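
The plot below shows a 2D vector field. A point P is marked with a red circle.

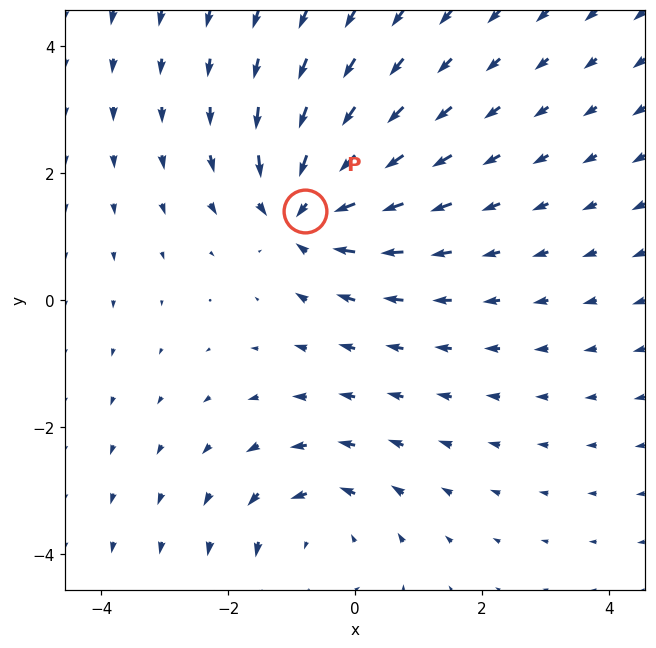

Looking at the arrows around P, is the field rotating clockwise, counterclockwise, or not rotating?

not rotating

Near P at (-0.8, 1.4) the arrows show no circulation. The curl there is ≈0.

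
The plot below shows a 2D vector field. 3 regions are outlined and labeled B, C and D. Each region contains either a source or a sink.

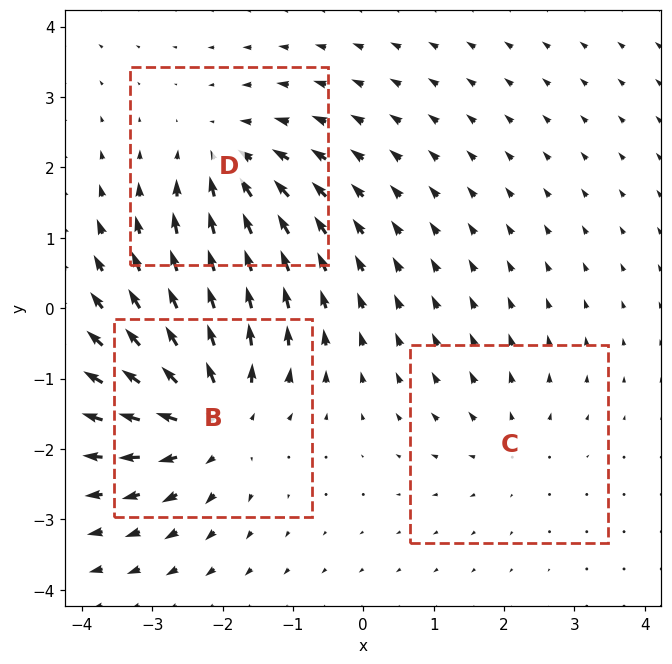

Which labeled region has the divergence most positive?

B

Divergence at each region's feature centre — B: about +5, C: about +2, D: about -3. Region B is most positive.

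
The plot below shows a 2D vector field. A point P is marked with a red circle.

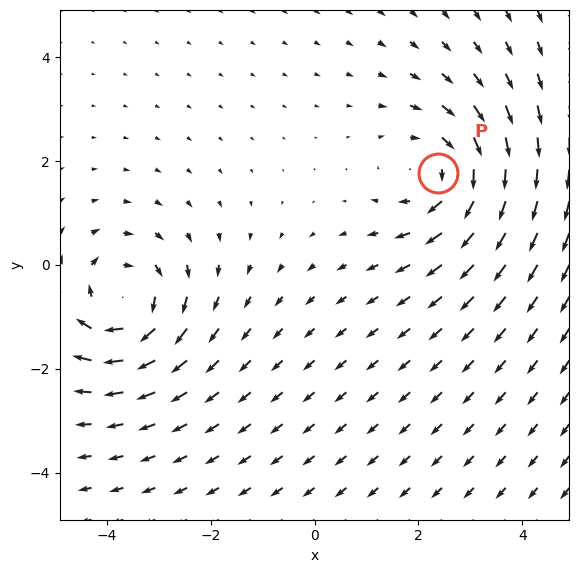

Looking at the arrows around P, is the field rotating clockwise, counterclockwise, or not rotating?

Near P at (2.4, 1.8) the arrows circulate clockwise. The curl (z-component) there is about -4; negative curl means clockwise rotation.

clockwise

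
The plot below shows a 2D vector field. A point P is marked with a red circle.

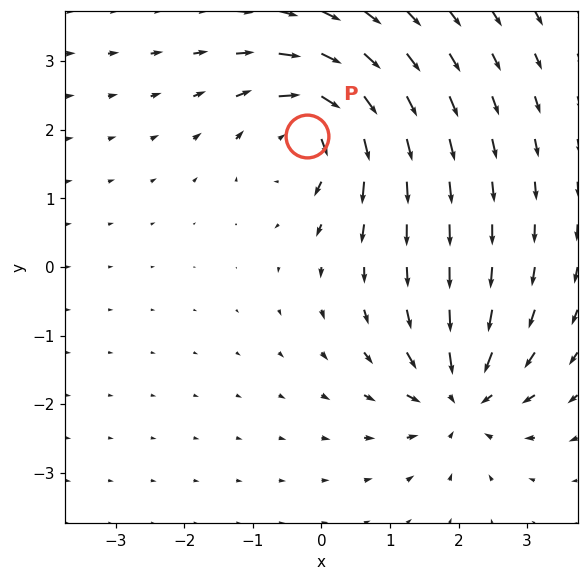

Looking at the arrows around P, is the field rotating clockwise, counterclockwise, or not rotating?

clockwise

Near P at (-0.2, 1.9) the arrows circulate clockwise. The curl (z-component) there is about -7; negative curl means clockwise rotation.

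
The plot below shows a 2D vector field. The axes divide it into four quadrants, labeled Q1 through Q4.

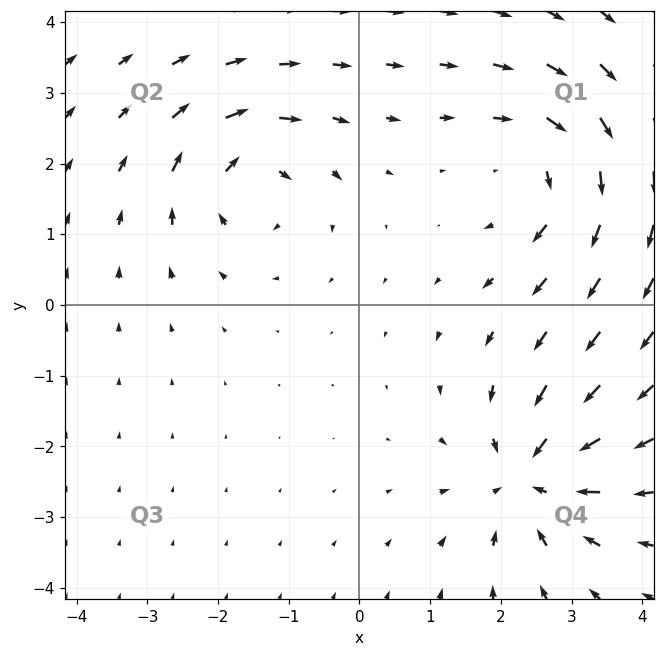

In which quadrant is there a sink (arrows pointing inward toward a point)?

The sink sits at approximately (2.4, -2.4), which lies in quadrant Q4. The divergence there is about -5, negative as expected for a sink.

Q4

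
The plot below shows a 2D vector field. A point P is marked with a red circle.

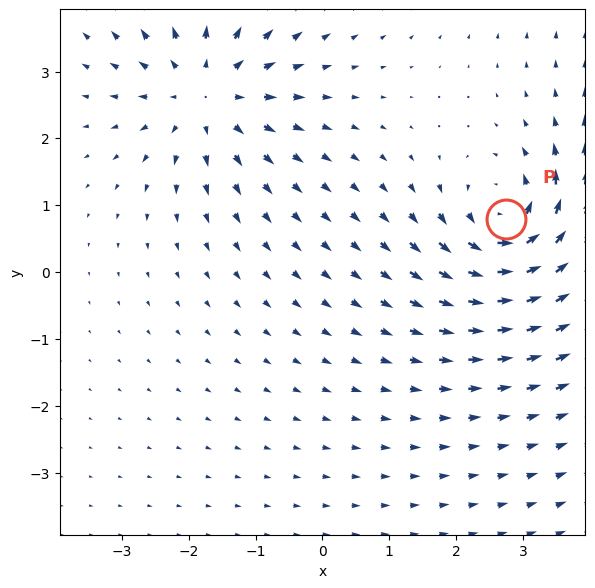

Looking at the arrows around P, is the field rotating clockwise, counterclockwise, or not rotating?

counterclockwise

Near P at (2.7, 0.8) the arrows circulate counterclockwise. The curl (z-component) there is about +6; positive curl means counterclockwise rotation.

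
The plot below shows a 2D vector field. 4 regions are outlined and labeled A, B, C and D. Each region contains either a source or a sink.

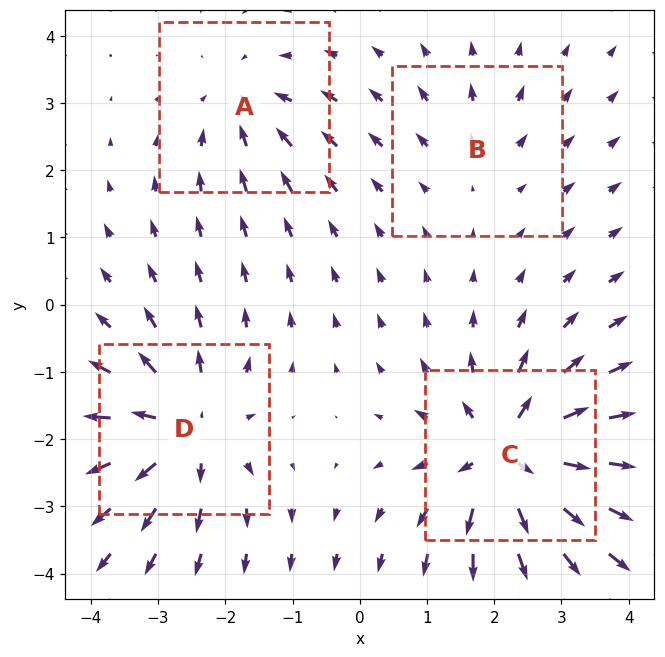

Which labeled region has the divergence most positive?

C

Divergence at each region's feature centre — A: about -4, B: about +2, C: about +8, D: about +6. Region C is most positive.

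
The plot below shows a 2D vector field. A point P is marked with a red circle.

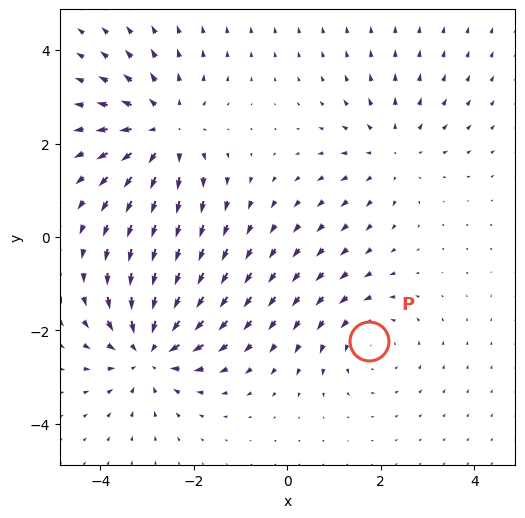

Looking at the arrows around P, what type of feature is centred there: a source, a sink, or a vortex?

vortex

At P (1.8, -2.2) the arrows circulate counterclockwise. Divergence ≈0, curl about +3 — near-zero divergence with nonzero curl is a vortex.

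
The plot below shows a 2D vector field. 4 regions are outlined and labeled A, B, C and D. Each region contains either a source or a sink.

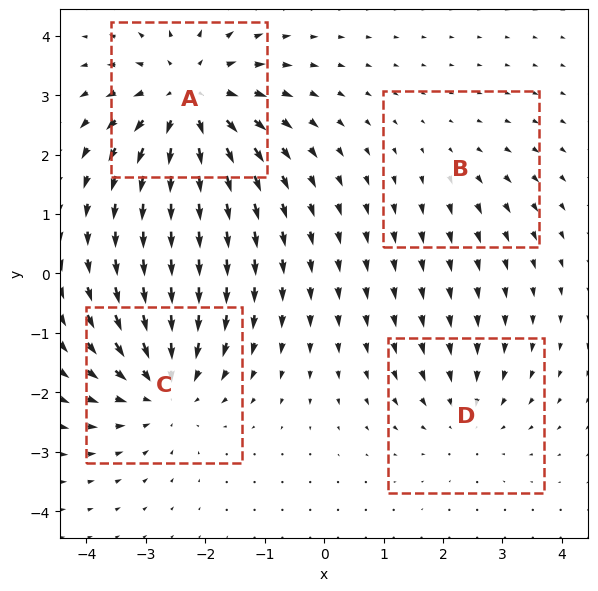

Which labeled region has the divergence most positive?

Divergence at each region's feature centre — A: about +6, B: about +2, C: about -5, D: about -3. Region A is most positive.

A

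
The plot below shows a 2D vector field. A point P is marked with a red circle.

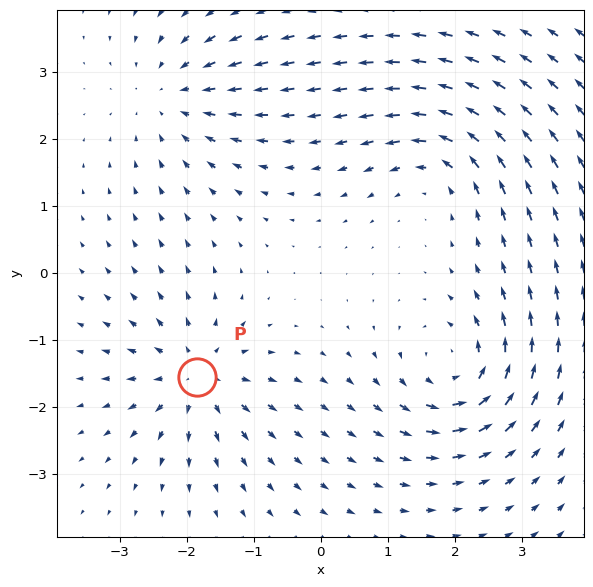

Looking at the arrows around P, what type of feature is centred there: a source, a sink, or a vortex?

source

At P (-1.9, -1.5) the arrows spread outward. Divergence about +6, curl ≈0 — positive divergence with near-zero curl is a source.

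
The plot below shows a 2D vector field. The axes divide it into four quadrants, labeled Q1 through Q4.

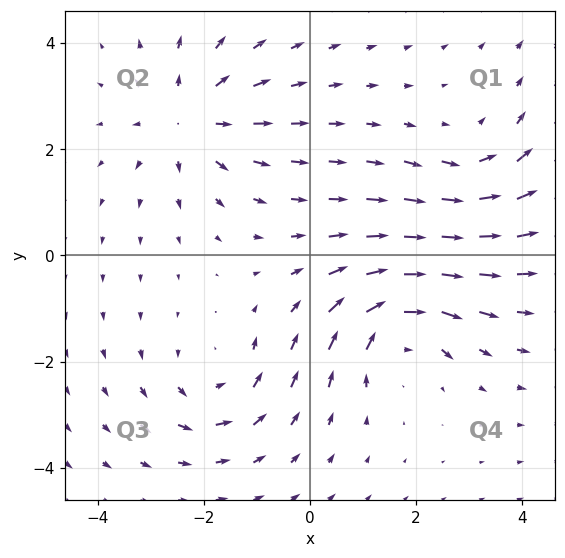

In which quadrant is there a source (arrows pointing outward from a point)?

The source sits at approximately (-2.3, 2.6), which lies in quadrant Q2. The divergence there is about +4, positive as expected for a source.

Q2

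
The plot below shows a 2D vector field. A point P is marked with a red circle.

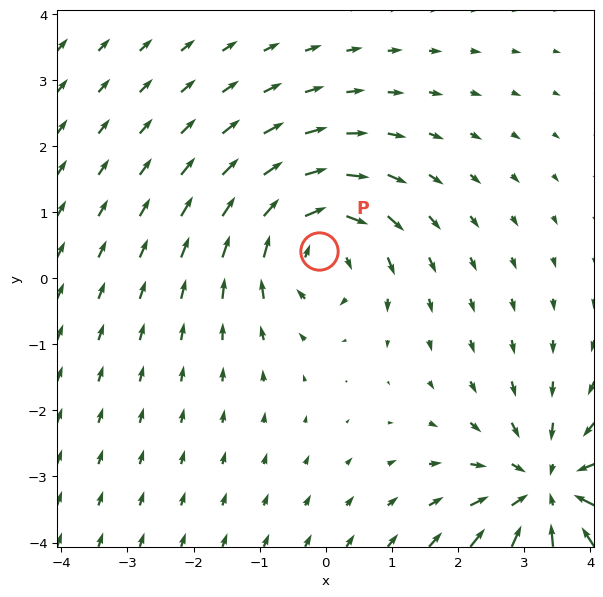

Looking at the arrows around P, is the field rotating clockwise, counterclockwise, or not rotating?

clockwise

Near P at (-0.1, 0.4) the arrows circulate clockwise. The curl (z-component) there is about -4; negative curl means clockwise rotation.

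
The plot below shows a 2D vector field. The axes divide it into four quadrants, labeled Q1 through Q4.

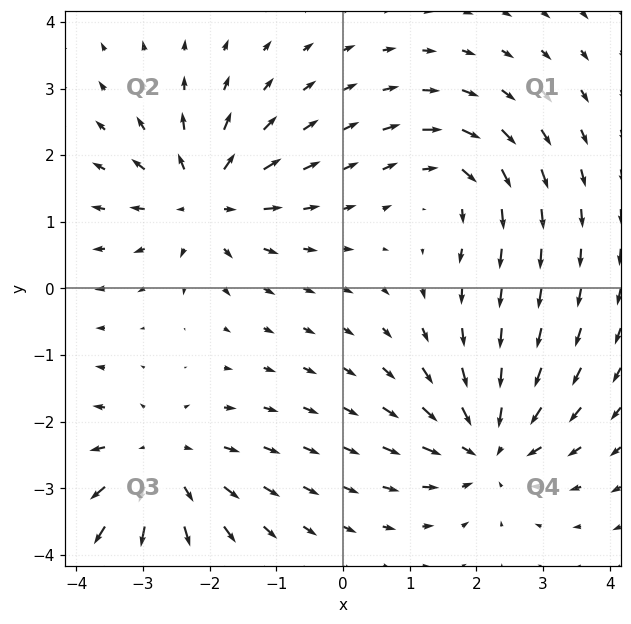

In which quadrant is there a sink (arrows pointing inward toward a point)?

Q4

The sink sits at approximately (2.2, -2.4), which lies in quadrant Q4. The divergence there is about -6, negative as expected for a sink.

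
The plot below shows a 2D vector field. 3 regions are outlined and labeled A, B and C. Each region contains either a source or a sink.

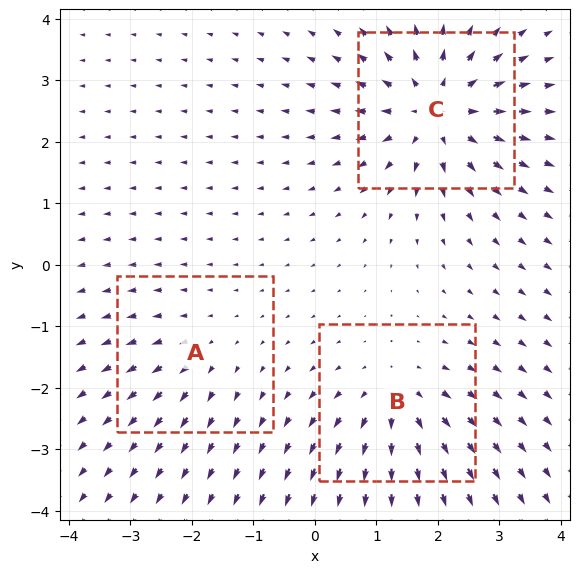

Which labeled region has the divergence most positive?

Divergence at each region's feature centre — A: about +2, B: about +3, C: about +5. Region C is most positive.

C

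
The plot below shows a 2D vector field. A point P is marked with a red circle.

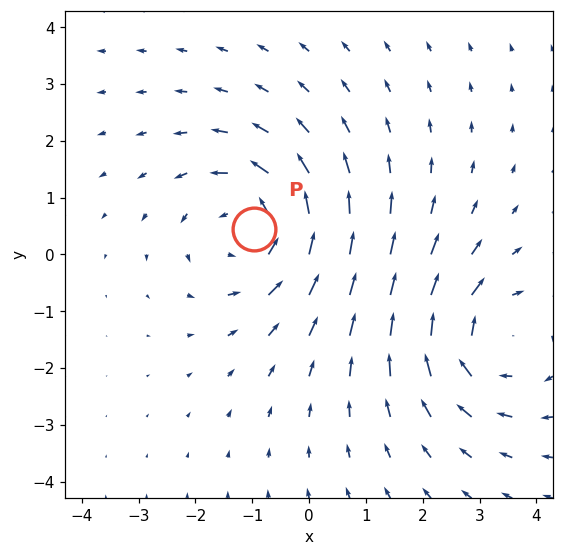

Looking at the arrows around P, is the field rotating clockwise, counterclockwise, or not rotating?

Near P at (-1.0, 0.4) the arrows circulate counterclockwise. The curl (z-component) there is about +4; positive curl means counterclockwise rotation.

counterclockwise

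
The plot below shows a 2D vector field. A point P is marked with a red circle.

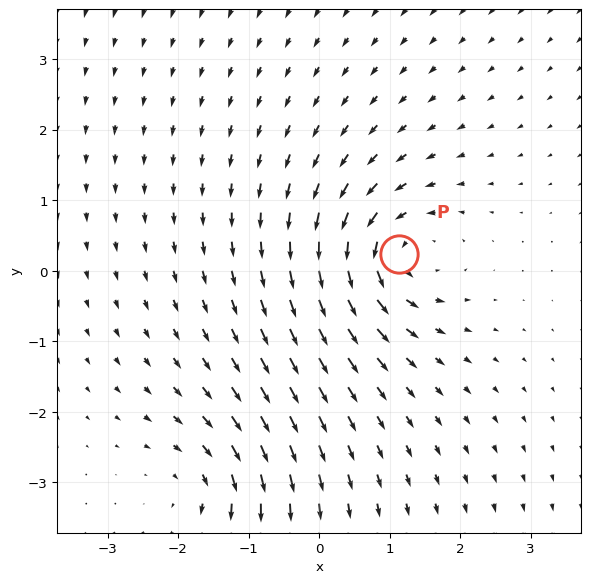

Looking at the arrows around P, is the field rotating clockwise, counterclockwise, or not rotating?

counterclockwise

Near P at (1.1, 0.2) the arrows circulate counterclockwise. The curl (z-component) there is about +5; positive curl means counterclockwise rotation.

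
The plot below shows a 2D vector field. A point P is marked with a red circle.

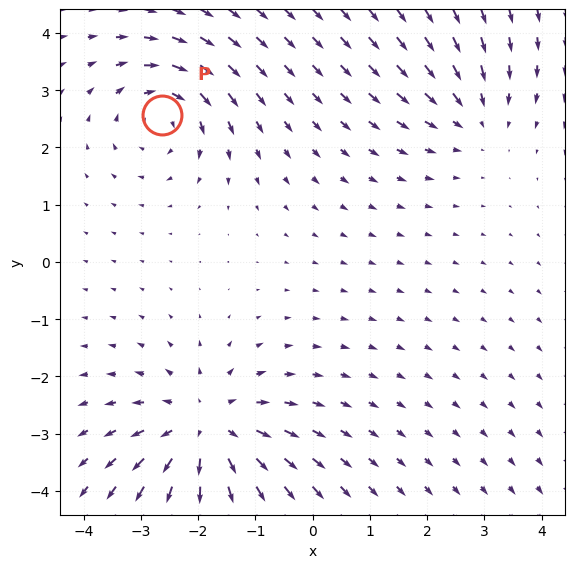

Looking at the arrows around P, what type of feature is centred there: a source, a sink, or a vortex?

At P (-2.6, 2.6) the arrows circulate clockwise. Divergence ≈0, curl about -4 — near-zero divergence with nonzero curl is a vortex.

vortex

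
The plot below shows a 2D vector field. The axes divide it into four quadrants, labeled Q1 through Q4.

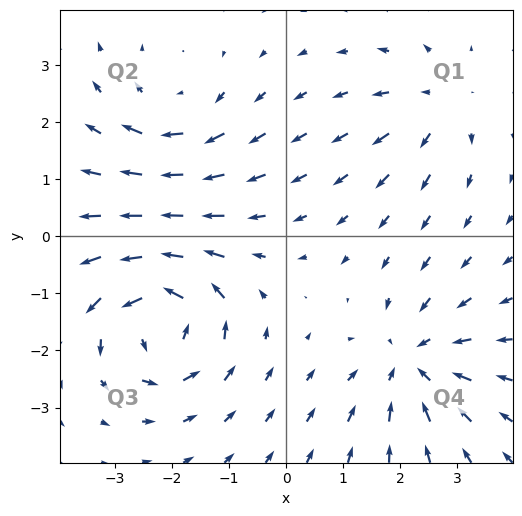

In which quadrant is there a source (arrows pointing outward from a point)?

The source sits at approximately (2.7, 2.3), which lies in quadrant Q1. The divergence there is about +3, positive as expected for a source.

Q1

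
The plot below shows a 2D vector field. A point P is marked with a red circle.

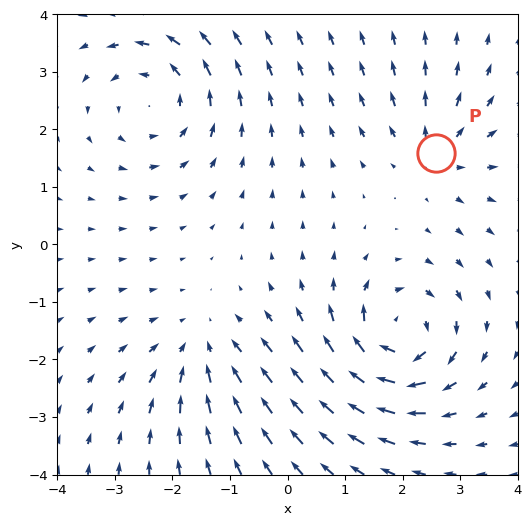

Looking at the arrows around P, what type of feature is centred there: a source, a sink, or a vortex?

At P (2.6, 1.6) the arrows spread outward. Divergence about +3, curl ≈0 — positive divergence with near-zero curl is a source.

source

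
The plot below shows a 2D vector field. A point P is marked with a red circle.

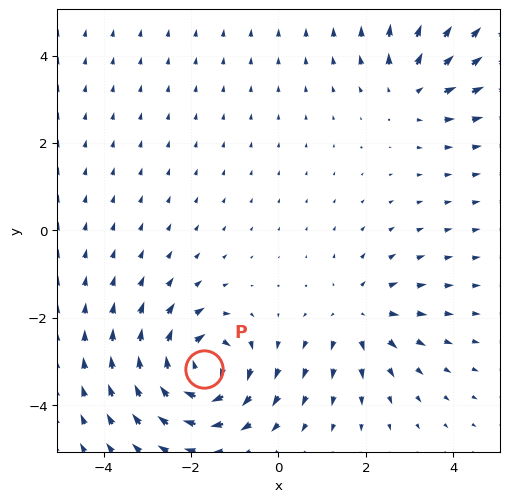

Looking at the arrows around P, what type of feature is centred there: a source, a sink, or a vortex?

At P (-1.7, -3.2) the arrows circulate clockwise. Divergence ≈0, curl about -7 — near-zero divergence with nonzero curl is a vortex.

vortex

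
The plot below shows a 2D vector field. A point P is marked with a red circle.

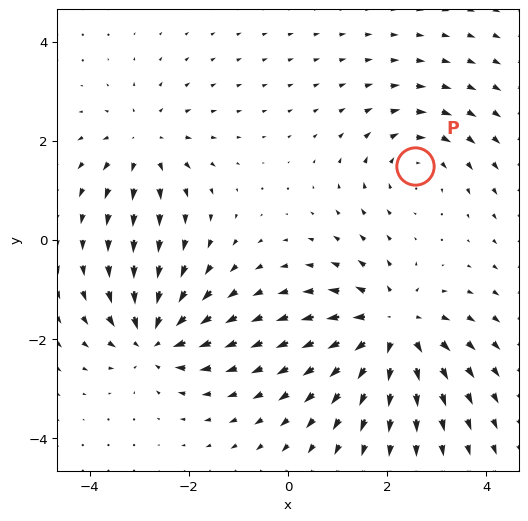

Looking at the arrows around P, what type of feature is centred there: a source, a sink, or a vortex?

At P (2.6, 1.5) the arrows circulate clockwise. Divergence ≈0, curl about -3 — near-zero divergence with nonzero curl is a vortex.

vortex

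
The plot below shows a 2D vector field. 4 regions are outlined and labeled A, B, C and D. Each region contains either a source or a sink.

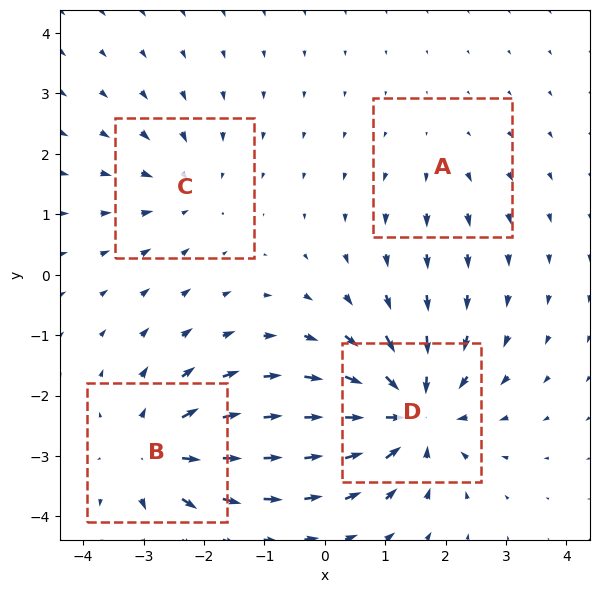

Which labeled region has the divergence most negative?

D

Divergence at each region's feature centre — A: about +2, B: about +6, C: about -4, D: about -8. Region D is most negative.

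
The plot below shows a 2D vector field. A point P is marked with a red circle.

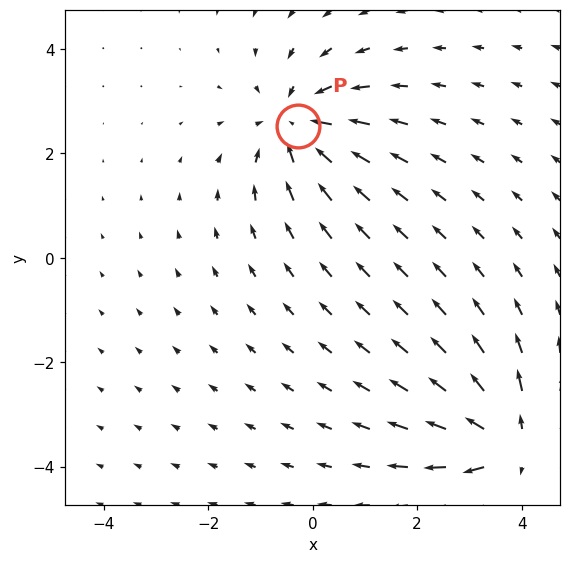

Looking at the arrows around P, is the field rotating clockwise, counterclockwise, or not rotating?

Near P at (-0.3, 2.5) the arrows show no circulation. The curl there is ≈0.

not rotating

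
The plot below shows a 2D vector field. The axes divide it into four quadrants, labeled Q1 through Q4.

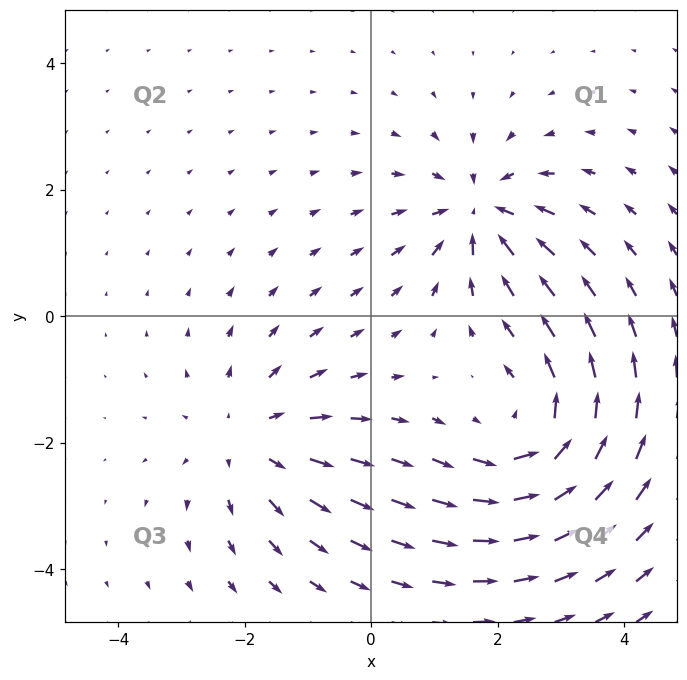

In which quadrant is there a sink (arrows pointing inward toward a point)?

The sink sits at approximately (1.7, 1.7), which lies in quadrant Q1. The divergence there is about -4, negative as expected for a sink.

Q1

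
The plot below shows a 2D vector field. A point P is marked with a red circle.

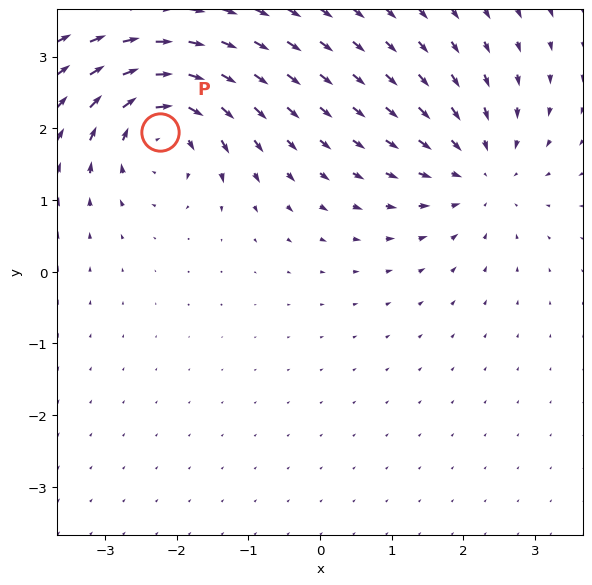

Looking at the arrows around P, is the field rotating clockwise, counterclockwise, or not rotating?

clockwise

Near P at (-2.2, 2.0) the arrows circulate clockwise. The curl (z-component) there is about -6; negative curl means clockwise rotation.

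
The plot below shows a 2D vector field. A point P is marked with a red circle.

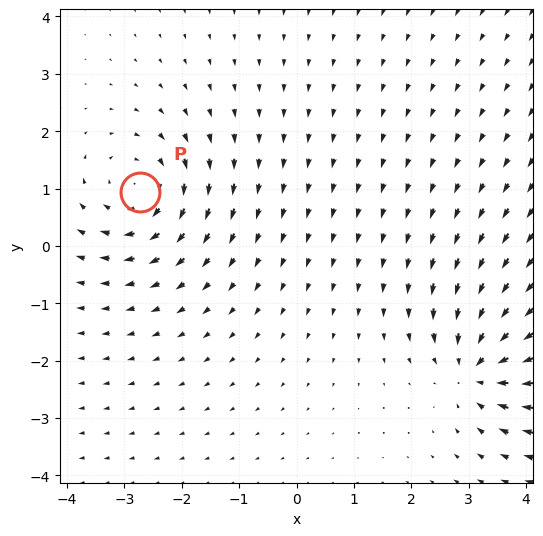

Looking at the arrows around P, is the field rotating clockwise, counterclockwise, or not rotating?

clockwise

Near P at (-2.7, 0.9) the arrows circulate clockwise. The curl (z-component) there is about -3; negative curl means clockwise rotation.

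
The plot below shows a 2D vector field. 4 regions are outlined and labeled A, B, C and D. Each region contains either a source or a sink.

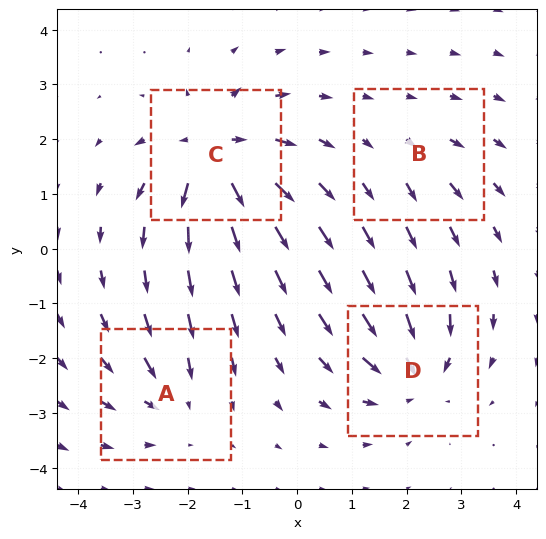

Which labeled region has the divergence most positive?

Divergence at each region's feature centre — A: about -4, B: about +2, C: about +8, D: about -6. Region C is most positive.

C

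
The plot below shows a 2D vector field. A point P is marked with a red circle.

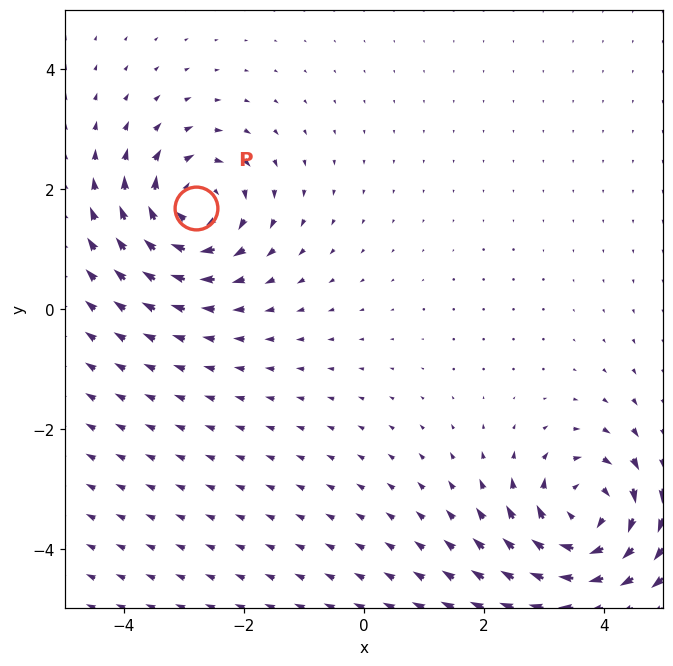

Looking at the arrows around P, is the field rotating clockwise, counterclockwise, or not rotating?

clockwise

Near P at (-2.8, 1.7) the arrows circulate clockwise. The curl (z-component) there is about -5; negative curl means clockwise rotation.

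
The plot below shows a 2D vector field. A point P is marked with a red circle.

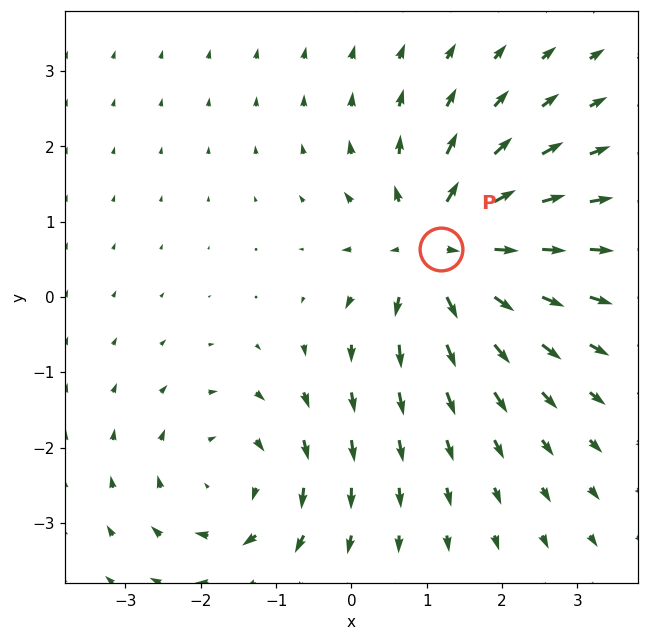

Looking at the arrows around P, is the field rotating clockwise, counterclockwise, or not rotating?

Near P at (1.2, 0.6) the arrows show no circulation. The curl there is ≈0.

not rotating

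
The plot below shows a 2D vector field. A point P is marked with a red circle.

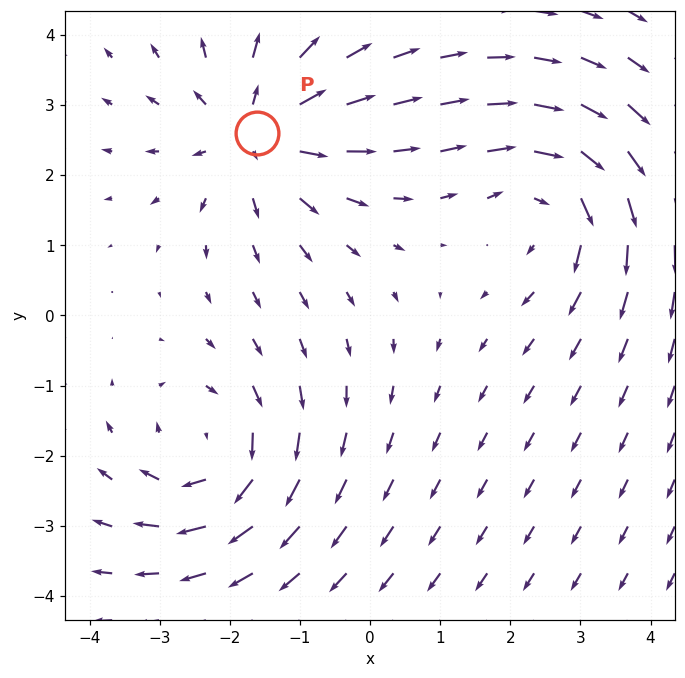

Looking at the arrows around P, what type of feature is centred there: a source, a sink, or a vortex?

At P (-1.6, 2.6) the arrows spread outward. Divergence about +5, curl ≈0 — positive divergence with near-zero curl is a source.

source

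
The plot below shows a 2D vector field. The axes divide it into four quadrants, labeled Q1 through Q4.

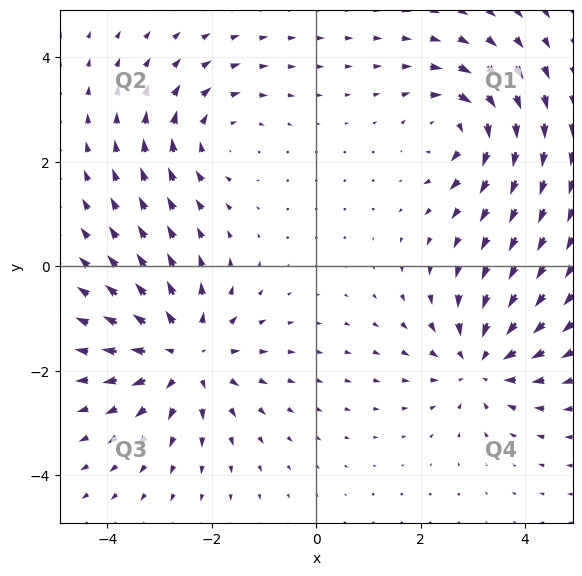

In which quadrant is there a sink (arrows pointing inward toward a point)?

The sink sits at approximately (3.1, -1.9), which lies in quadrant Q4. The divergence there is about -4, negative as expected for a sink.

Q4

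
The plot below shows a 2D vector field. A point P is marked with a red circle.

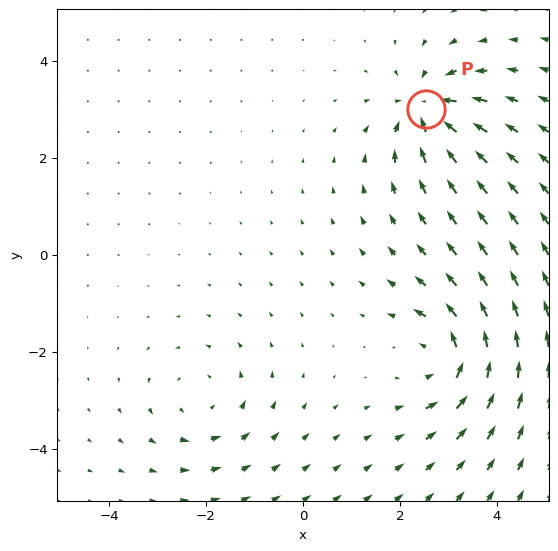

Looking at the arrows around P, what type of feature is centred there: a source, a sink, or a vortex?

sink

At P (2.5, 3.0) the arrows converge inward. Divergence about -6, curl ≈0 — negative divergence with near-zero curl is a sink.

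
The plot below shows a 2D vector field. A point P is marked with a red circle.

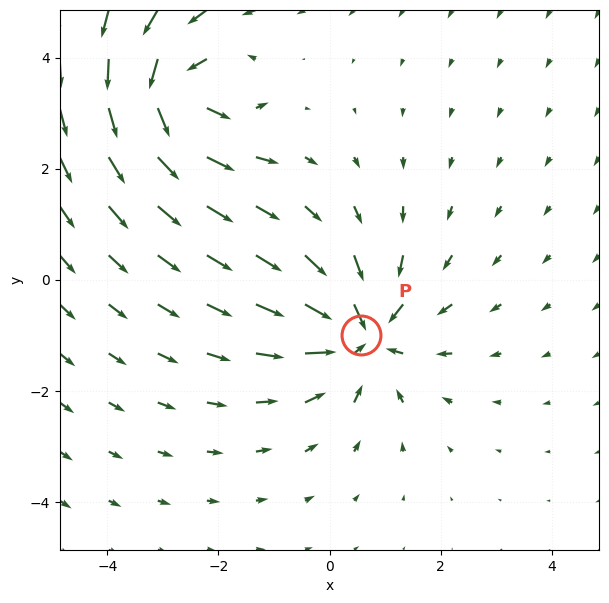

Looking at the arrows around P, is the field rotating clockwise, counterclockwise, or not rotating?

not rotating

Near P at (0.6, -1.0) the arrows show no circulation. The curl there is ≈0.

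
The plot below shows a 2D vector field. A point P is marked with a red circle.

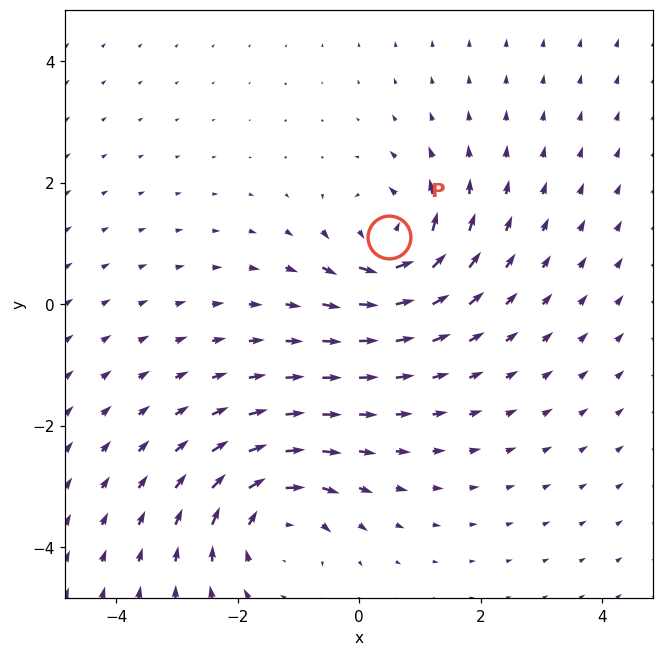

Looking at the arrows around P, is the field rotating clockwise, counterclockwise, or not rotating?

Near P at (0.5, 1.1) the arrows circulate counterclockwise. The curl (z-component) there is about +4; positive curl means counterclockwise rotation.

counterclockwise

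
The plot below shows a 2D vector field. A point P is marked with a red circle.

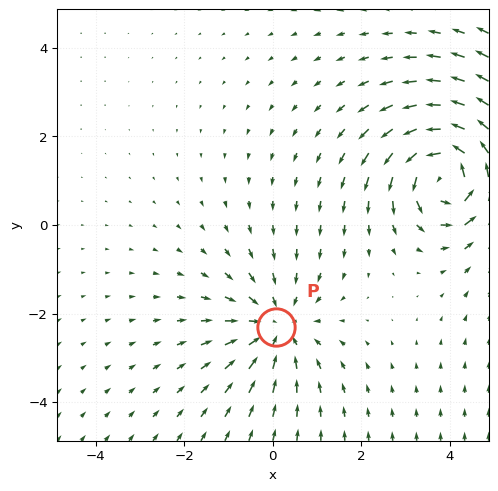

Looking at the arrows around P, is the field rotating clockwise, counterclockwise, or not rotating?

Near P at (0.1, -2.3) the arrows show no circulation. The curl there is ≈0.

not rotating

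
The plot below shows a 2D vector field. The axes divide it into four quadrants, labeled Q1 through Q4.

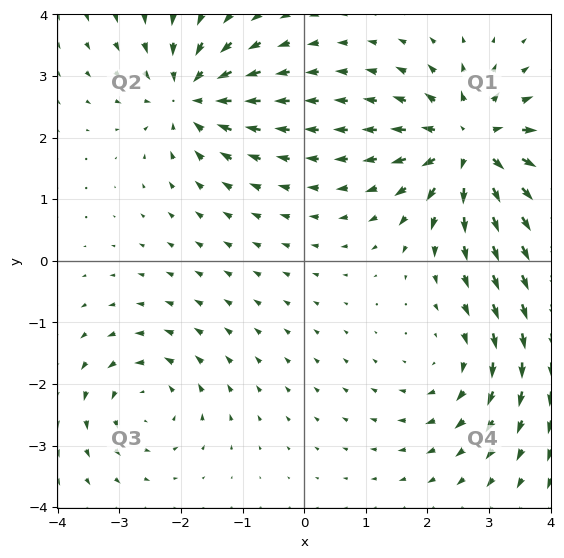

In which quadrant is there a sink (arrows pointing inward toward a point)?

The sink sits at approximately (-1.9, 2.7), which lies in quadrant Q2. The divergence there is about -5, negative as expected for a sink.

Q2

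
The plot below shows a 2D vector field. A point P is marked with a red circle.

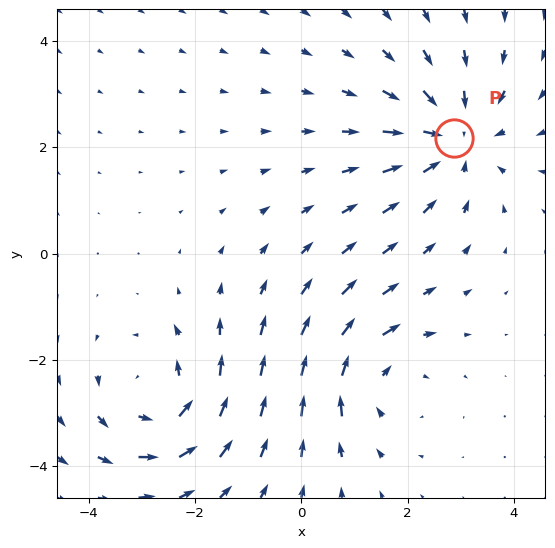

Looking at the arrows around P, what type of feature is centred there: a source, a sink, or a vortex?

sink

At P (2.9, 2.2) the arrows converge inward. Divergence about -4, curl ≈0 — negative divergence with near-zero curl is a sink.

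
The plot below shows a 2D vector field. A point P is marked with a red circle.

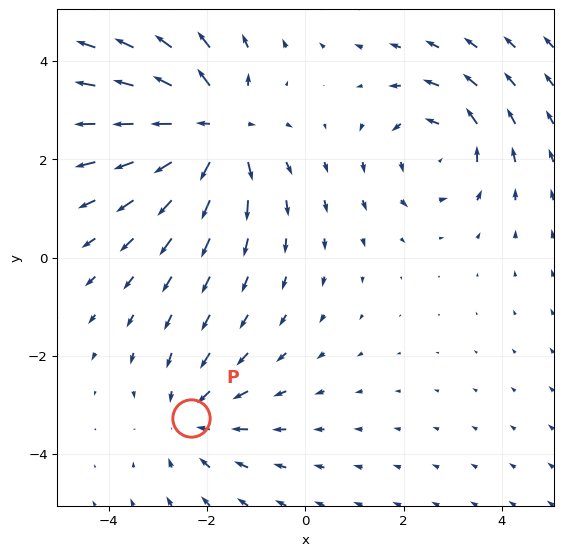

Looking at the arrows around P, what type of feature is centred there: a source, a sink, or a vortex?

At P (-2.3, -3.3) the arrows converge inward. Divergence about -3, curl ≈0 — negative divergence with near-zero curl is a sink.

sink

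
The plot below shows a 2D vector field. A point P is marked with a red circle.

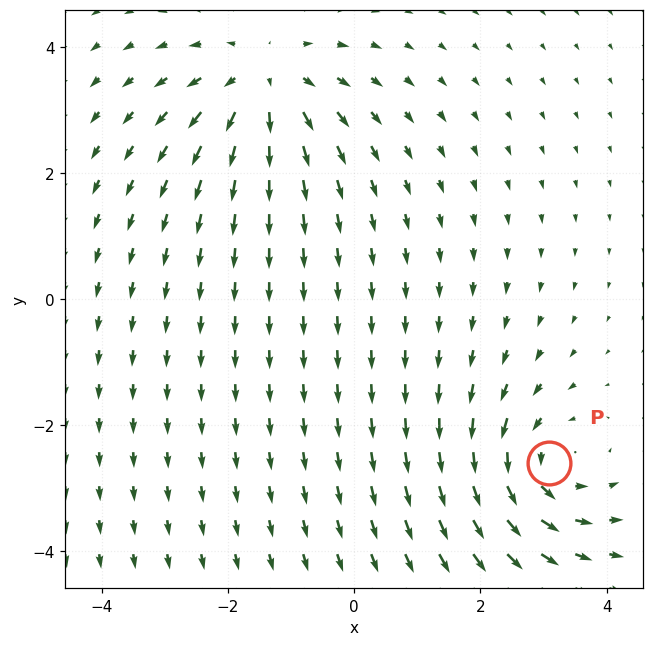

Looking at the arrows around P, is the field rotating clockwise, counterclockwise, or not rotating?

Near P at (3.1, -2.6) the arrows circulate counterclockwise. The curl (z-component) there is about +4; positive curl means counterclockwise rotation.

counterclockwise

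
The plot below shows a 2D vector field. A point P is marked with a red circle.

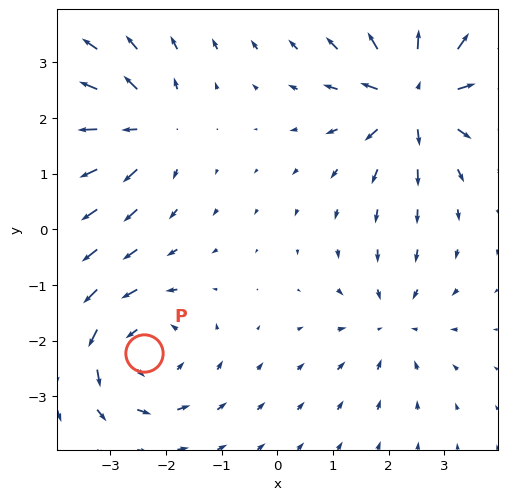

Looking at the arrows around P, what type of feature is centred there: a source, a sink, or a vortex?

vortex

At P (-2.4, -2.2) the arrows circulate counterclockwise. Divergence ≈0, curl about +4 — near-zero divergence with nonzero curl is a vortex.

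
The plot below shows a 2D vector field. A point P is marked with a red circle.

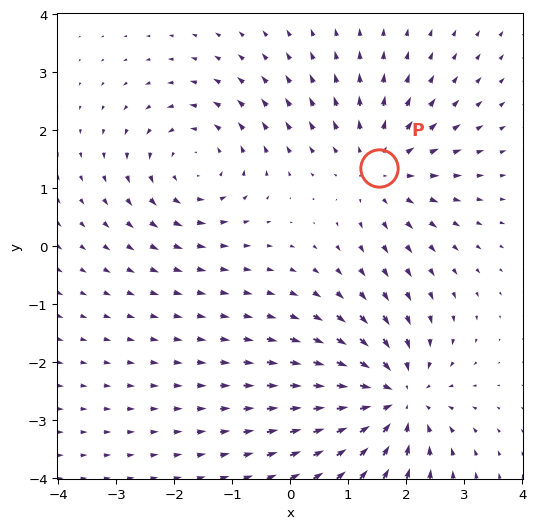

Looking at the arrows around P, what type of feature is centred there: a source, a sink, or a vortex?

At P (1.5, 1.3) the arrows spread outward. Divergence about +3, curl ≈0 — positive divergence with near-zero curl is a source.

source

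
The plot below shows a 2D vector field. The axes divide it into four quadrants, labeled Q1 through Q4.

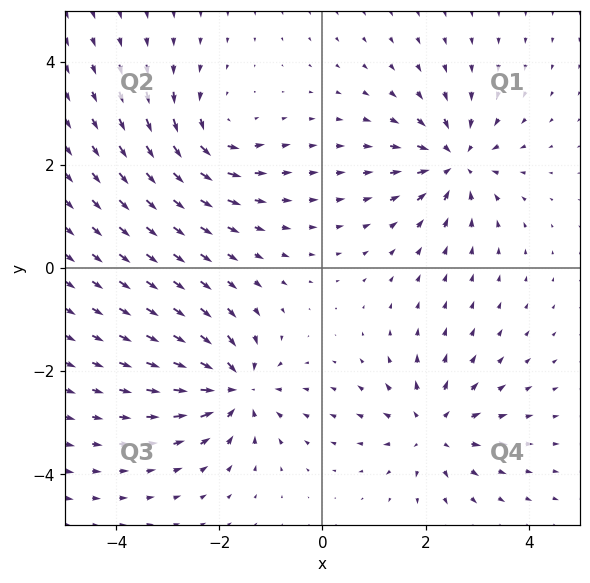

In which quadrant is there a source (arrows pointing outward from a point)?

Q4

The source sits at approximately (2.1, -3.1), which lies in quadrant Q4. The divergence there is about +4, positive as expected for a source.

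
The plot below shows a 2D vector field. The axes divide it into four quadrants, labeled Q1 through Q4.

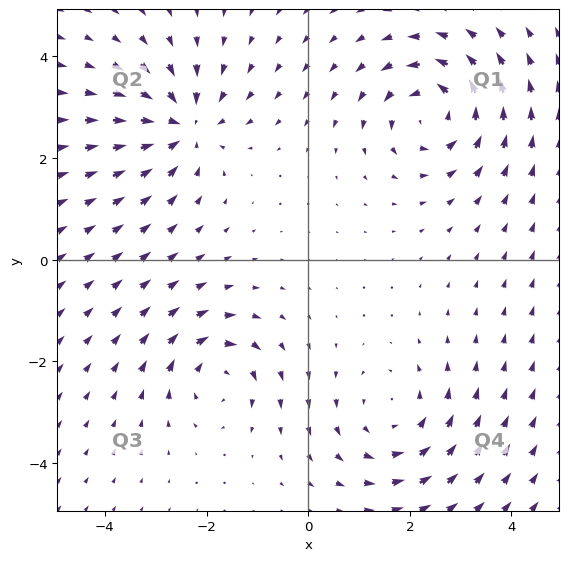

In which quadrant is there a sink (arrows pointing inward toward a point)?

The sink sits at approximately (-2.4, 2.6), which lies in quadrant Q2. The divergence there is about -5, negative as expected for a sink.

Q2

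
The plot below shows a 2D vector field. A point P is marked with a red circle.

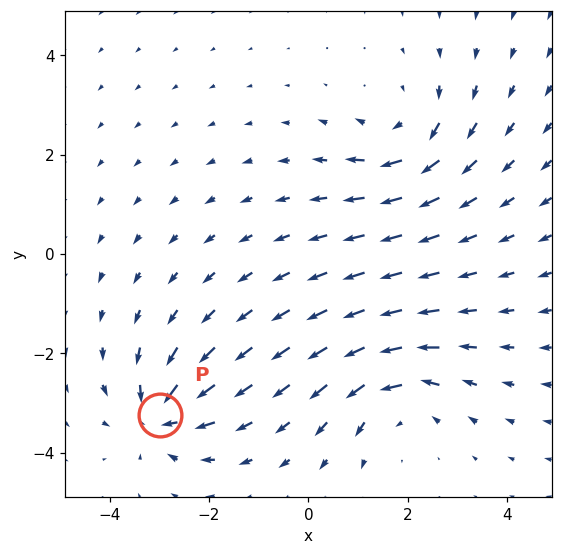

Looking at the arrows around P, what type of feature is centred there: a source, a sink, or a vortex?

At P (-3.0, -3.2) the arrows converge inward. Divergence about -5, curl ≈0 — negative divergence with near-zero curl is a sink.

sink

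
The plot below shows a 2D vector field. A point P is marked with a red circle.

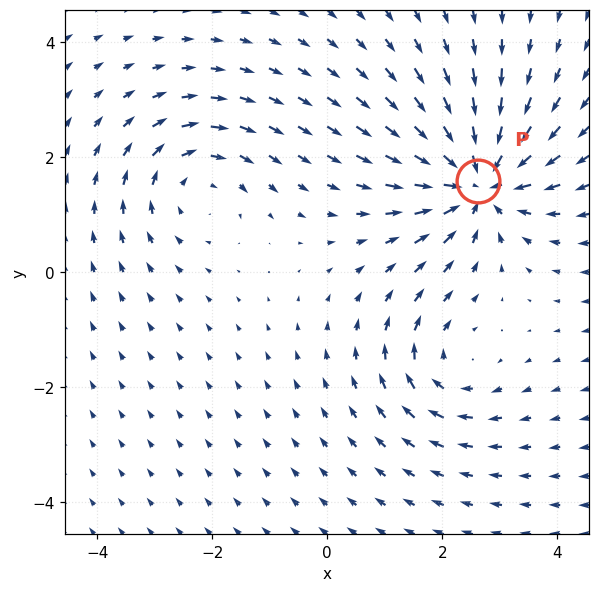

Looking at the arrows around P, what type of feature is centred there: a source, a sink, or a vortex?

At P (2.6, 1.6) the arrows converge inward. Divergence about -6, curl ≈0 — negative divergence with near-zero curl is a sink.

sink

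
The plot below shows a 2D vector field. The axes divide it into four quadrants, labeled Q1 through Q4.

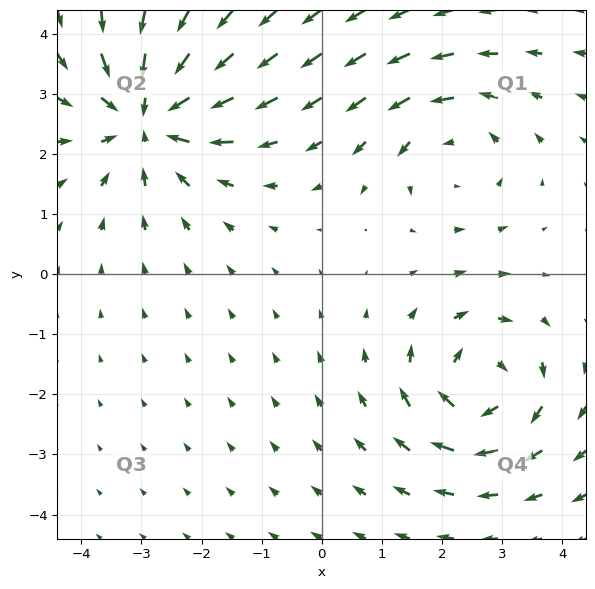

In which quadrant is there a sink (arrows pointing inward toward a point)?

Q2

The sink sits at approximately (-2.9, 2.6), which lies in quadrant Q2. The divergence there is about -4, negative as expected for a sink.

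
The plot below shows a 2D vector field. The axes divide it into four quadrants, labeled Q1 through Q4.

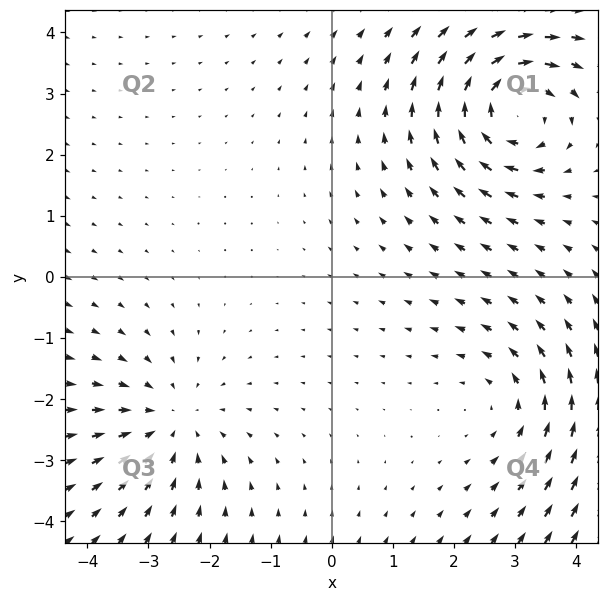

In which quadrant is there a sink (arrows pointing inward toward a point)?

The sink sits at approximately (-2.6, -2.4), which lies in quadrant Q3. The divergence there is about -3, negative as expected for a sink.

Q3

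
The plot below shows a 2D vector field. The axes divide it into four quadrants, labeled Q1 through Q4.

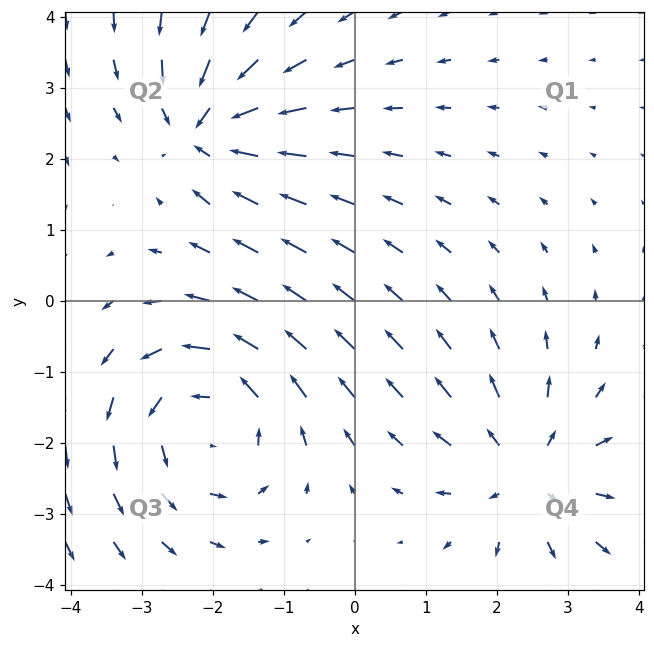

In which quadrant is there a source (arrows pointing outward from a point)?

Q4

The source sits at approximately (2.4, -2.4), which lies in quadrant Q4. The divergence there is about +4, positive as expected for a source.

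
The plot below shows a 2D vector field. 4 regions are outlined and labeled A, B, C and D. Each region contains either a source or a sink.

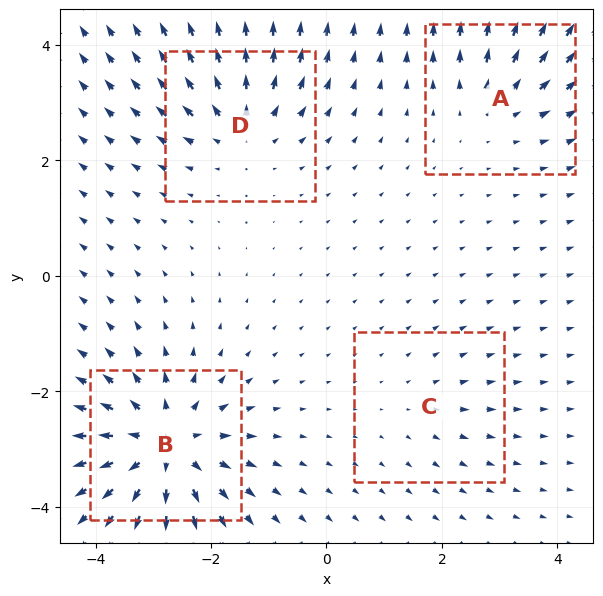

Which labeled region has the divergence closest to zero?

C

Divergence at each region's feature centre — A: about +4, B: about +8, C: about +2, D: about +5. Region C is closest to zero.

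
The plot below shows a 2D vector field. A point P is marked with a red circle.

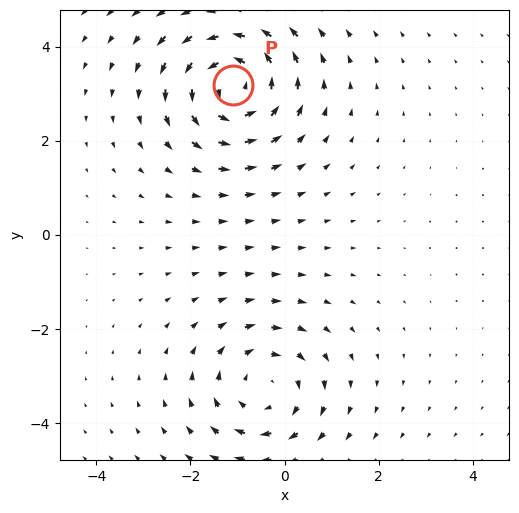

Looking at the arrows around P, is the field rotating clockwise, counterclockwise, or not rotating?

counterclockwise

Near P at (-1.1, 3.2) the arrows circulate counterclockwise. The curl (z-component) there is about +6; positive curl means counterclockwise rotation.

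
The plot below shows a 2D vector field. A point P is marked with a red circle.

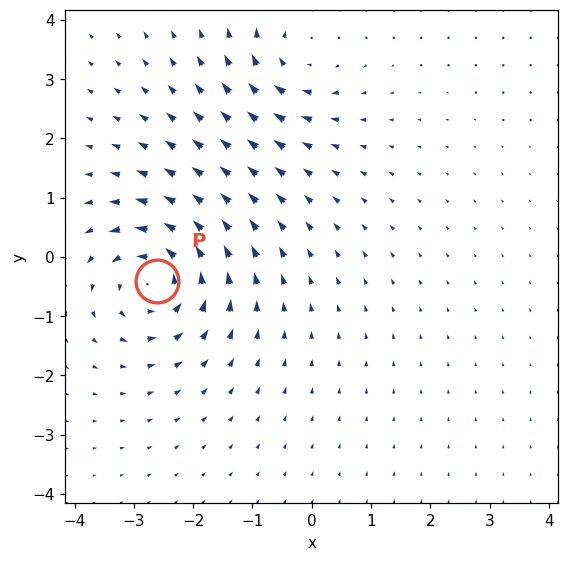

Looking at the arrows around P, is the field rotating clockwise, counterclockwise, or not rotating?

counterclockwise

Near P at (-2.6, -0.4) the arrows circulate counterclockwise. The curl (z-component) there is about +6; positive curl means counterclockwise rotation.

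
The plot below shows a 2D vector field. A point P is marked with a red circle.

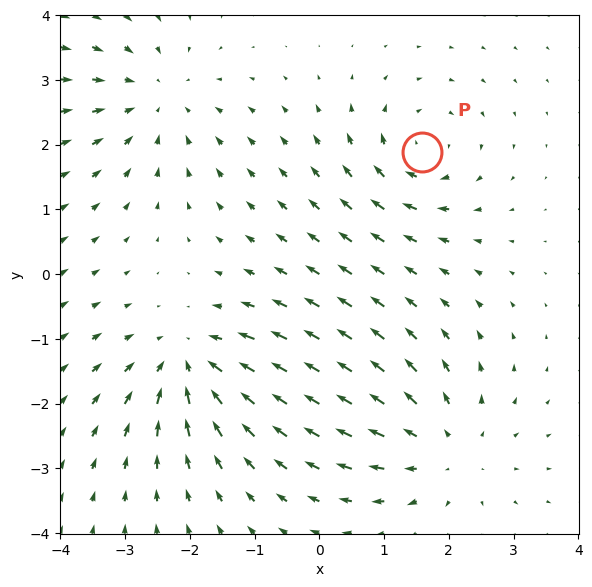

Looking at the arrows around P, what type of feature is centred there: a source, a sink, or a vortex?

vortex

At P (1.6, 1.9) the arrows circulate clockwise. Divergence ≈0, curl about -4 — near-zero divergence with nonzero curl is a vortex.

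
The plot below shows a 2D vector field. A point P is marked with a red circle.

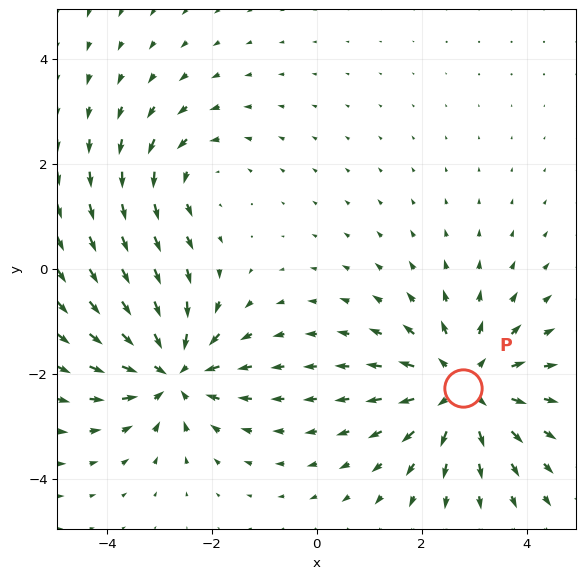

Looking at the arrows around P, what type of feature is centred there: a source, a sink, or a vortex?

At P (2.8, -2.3) the arrows spread outward. Divergence about +4, curl ≈0 — positive divergence with near-zero curl is a source.

source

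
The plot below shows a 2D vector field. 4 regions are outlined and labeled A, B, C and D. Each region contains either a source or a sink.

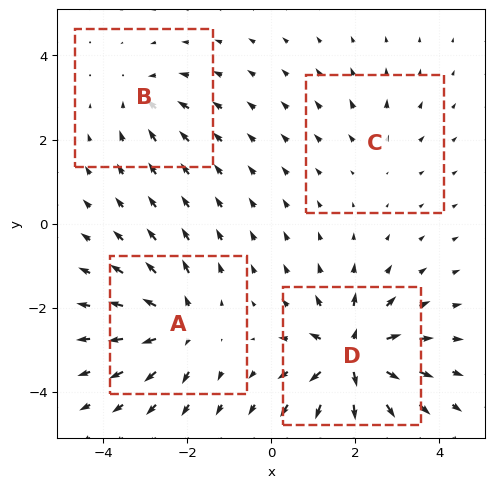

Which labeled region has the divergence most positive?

D

Divergence at each region's feature centre — A: about +6, B: about -4, C: about +3, D: about +9. Region D is most positive.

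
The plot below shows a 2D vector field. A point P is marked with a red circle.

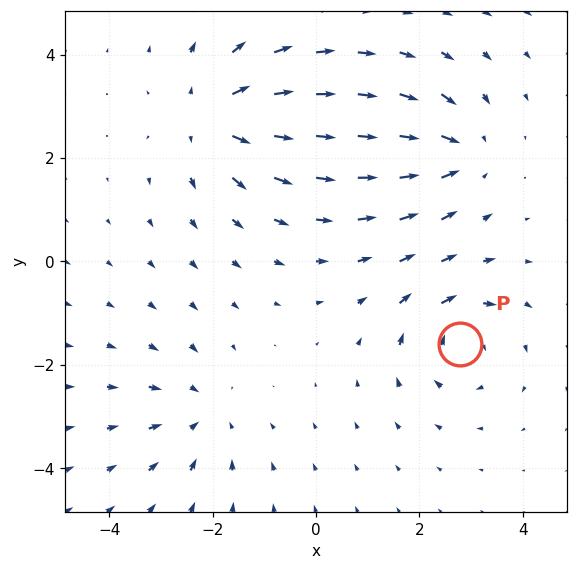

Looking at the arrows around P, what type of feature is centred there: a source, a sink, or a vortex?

vortex

At P (2.8, -1.6) the arrows circulate clockwise. Divergence ≈0, curl about -4 — near-zero divergence with nonzero curl is a vortex.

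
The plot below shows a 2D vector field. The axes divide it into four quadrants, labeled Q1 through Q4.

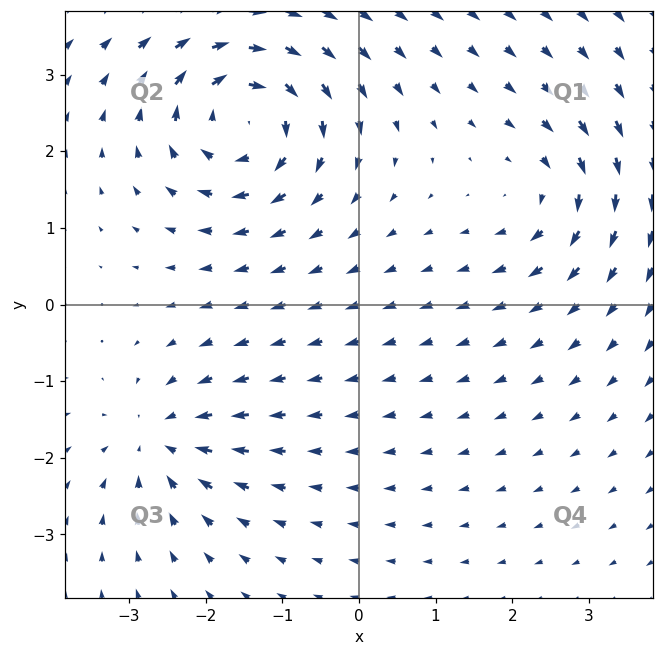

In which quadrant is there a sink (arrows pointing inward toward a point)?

Q3

The sink sits at approximately (-2.6, -1.8), which lies in quadrant Q3. The divergence there is about -4, negative as expected for a sink.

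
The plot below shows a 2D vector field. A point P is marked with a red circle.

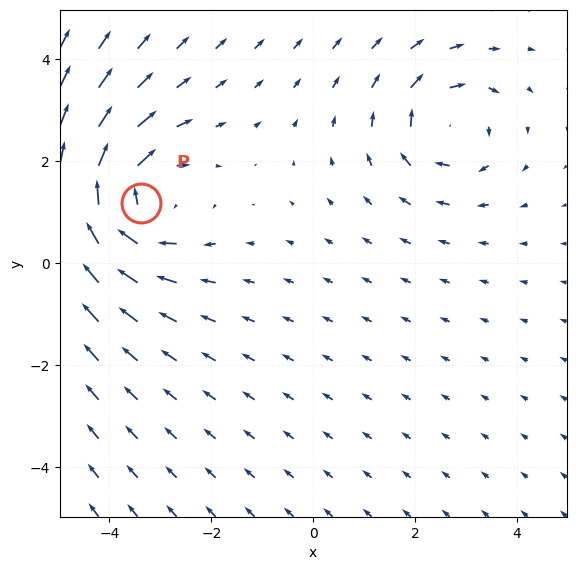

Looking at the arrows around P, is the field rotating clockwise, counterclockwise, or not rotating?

clockwise

Near P at (-3.4, 1.2) the arrows circulate clockwise. The curl (z-component) there is about -4; negative curl means clockwise rotation.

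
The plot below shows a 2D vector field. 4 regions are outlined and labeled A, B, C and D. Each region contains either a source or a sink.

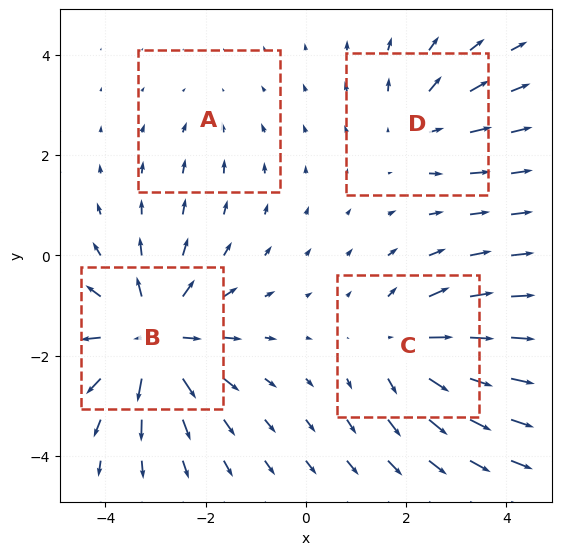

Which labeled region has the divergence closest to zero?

A

Divergence at each region's feature centre — A: about -2, B: about +7, C: about +5, D: about +3. Region A is closest to zero.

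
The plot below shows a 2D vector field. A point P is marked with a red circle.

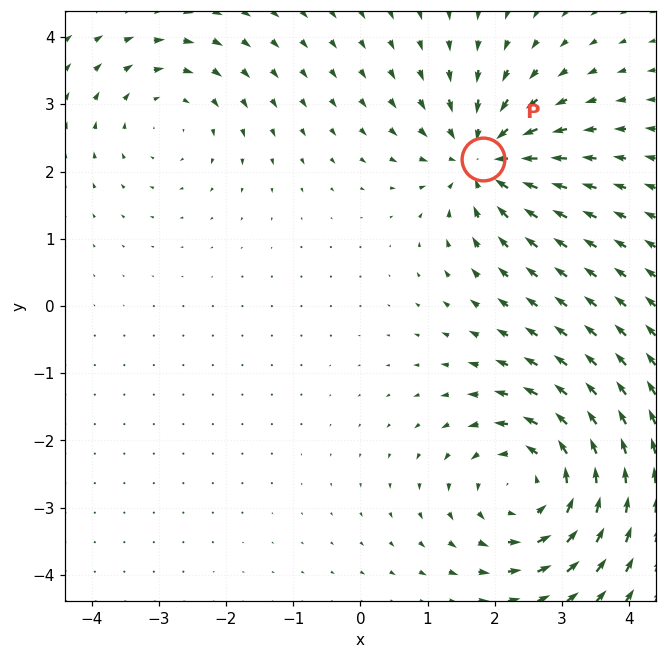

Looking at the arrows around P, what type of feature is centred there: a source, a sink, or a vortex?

At P (1.8, 2.2) the arrows converge inward. Divergence about -4, curl ≈0 — negative divergence with near-zero curl is a sink.

sink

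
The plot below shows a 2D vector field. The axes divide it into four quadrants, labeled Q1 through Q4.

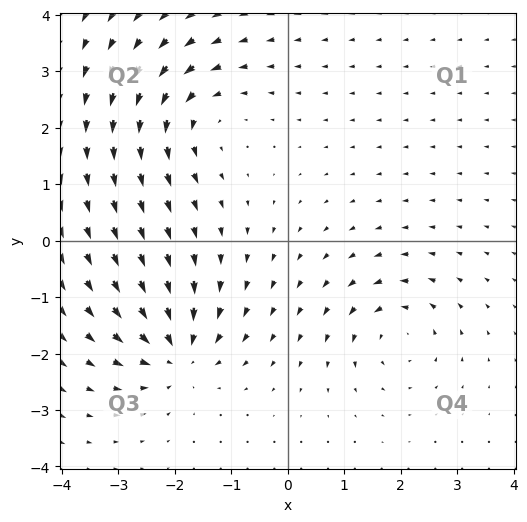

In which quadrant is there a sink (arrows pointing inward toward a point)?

The sink sits at approximately (-2.0, -2.0), which lies in quadrant Q3. The divergence there is about -5, negative as expected for a sink.

Q3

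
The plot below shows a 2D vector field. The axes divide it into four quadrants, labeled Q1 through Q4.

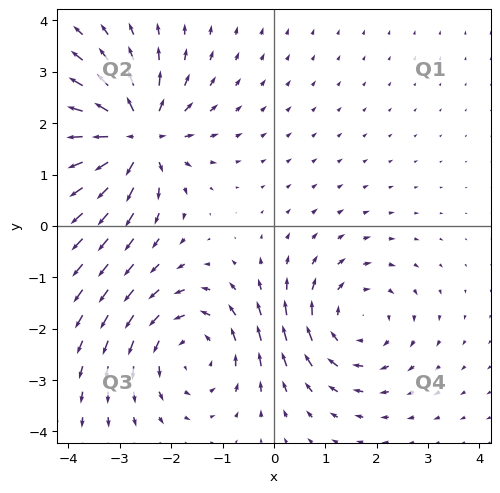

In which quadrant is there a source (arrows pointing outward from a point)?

Q2

The source sits at approximately (-2.7, 1.7), which lies in quadrant Q2. The divergence there is about +7, positive as expected for a source.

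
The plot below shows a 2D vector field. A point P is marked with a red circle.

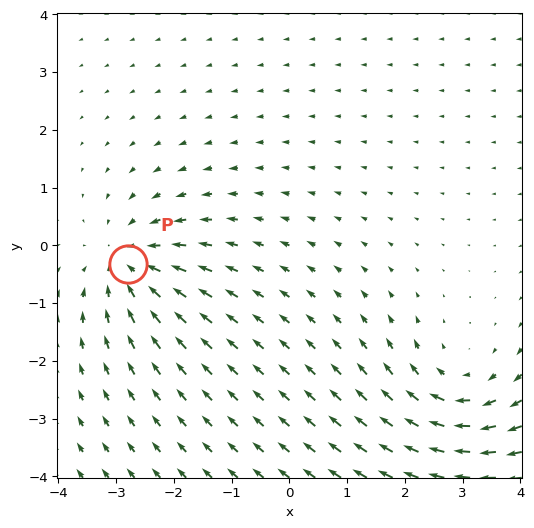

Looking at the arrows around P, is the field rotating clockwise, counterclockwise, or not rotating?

Near P at (-2.8, -0.3) the arrows show no circulation. The curl there is ≈0.

not rotating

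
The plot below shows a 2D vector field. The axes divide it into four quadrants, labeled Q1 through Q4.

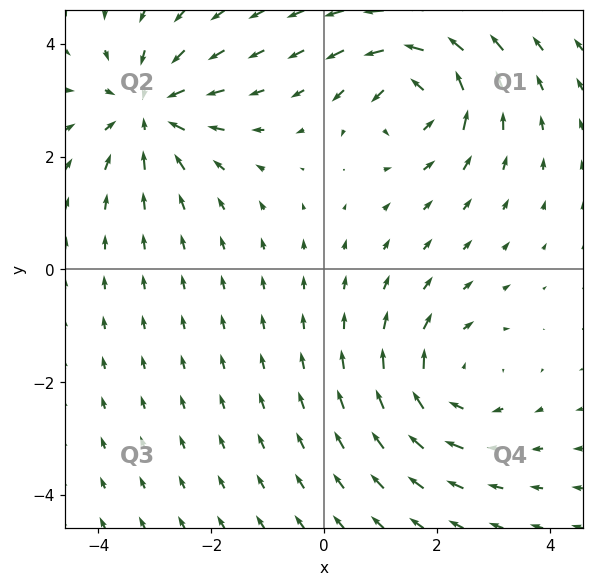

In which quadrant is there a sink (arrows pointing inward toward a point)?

The sink sits at approximately (-3.1, 2.8), which lies in quadrant Q2. The divergence there is about -4, negative as expected for a sink.

Q2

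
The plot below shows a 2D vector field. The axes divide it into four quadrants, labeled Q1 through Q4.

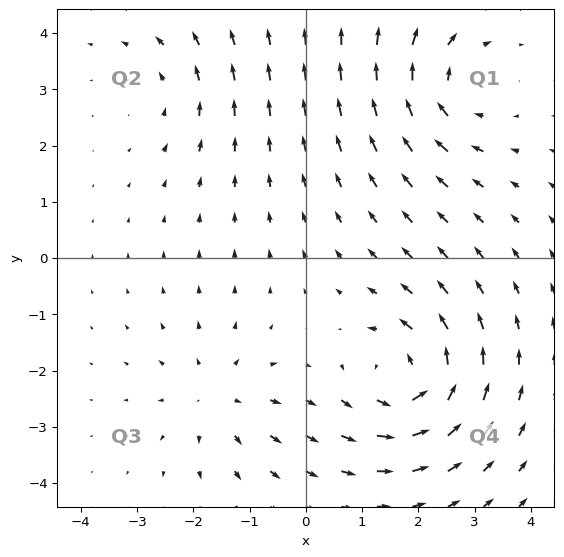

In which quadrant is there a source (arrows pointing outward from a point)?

Q3

The source sits at approximately (-1.6, -2.5), which lies in quadrant Q3. The divergence there is about +3, positive as expected for a source.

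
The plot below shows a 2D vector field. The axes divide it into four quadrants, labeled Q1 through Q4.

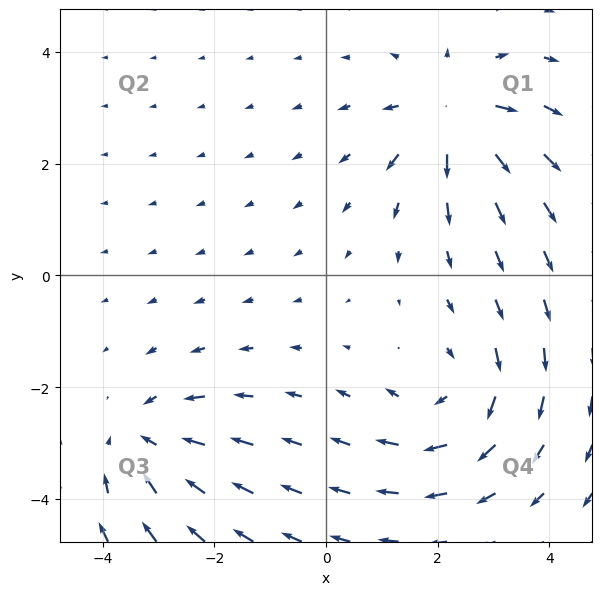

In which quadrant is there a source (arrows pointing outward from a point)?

The source sits at approximately (2.3, 2.9), which lies in quadrant Q1. The divergence there is about +5, positive as expected for a source.

Q1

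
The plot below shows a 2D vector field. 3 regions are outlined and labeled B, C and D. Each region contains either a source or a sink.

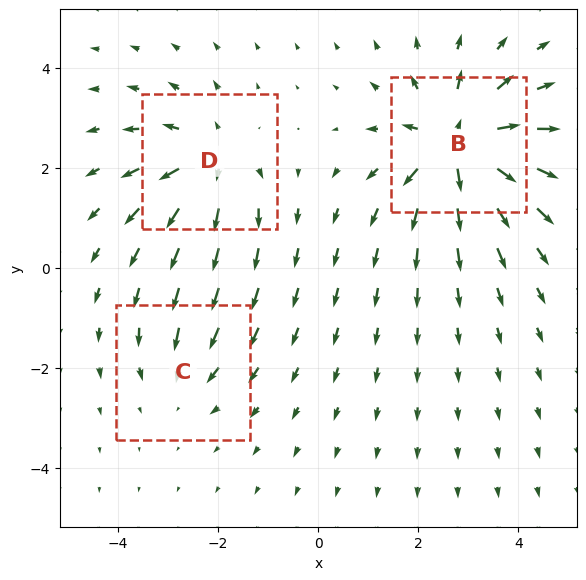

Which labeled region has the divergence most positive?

Divergence at each region's feature centre — B: about +6, C: about -2, D: about +4. Region B is most positive.

B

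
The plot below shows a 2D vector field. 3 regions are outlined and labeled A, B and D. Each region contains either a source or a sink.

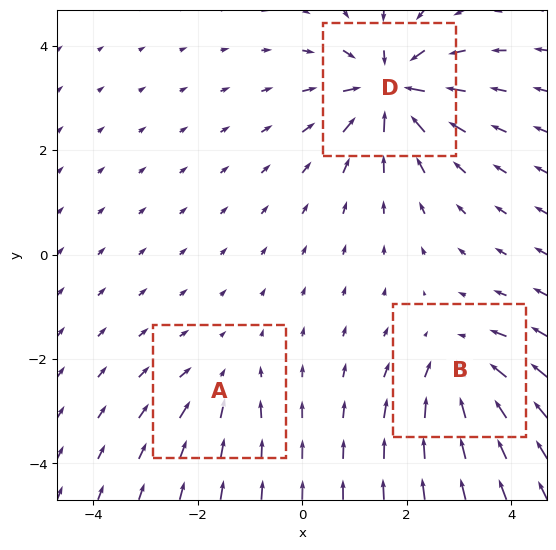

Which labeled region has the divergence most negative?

Divergence at each region's feature centre — A: about -2, B: about -4, D: about -6. Region D is most negative.

D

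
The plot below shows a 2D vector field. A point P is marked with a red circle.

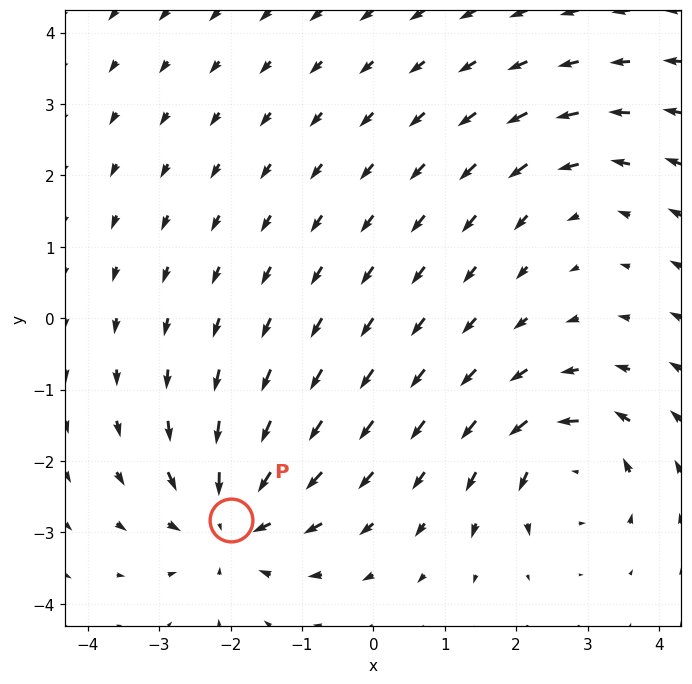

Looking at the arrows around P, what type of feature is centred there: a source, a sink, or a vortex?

At P (-2.0, -2.8) the arrows converge inward. Divergence about -5, curl ≈0 — negative divergence with near-zero curl is a sink.

sink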